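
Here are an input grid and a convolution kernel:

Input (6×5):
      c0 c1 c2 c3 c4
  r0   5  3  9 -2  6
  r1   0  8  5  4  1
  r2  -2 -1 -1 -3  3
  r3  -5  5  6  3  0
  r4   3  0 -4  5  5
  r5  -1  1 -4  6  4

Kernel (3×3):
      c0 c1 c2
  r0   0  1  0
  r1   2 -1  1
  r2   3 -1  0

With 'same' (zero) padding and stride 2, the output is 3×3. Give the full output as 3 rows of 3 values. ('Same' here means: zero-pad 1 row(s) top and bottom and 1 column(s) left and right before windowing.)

-2 14 1
6 10 1
-7 22 19

Output[0,0]: The receptive field on the zero-padded input at this output position is [0 0 0 / 0 5 3 / 0 0 8]. Elementwise product with the kernel and sum: 0·1 + 0·2 + 5·-1 + 3·1 + 0·3 + 0·-1.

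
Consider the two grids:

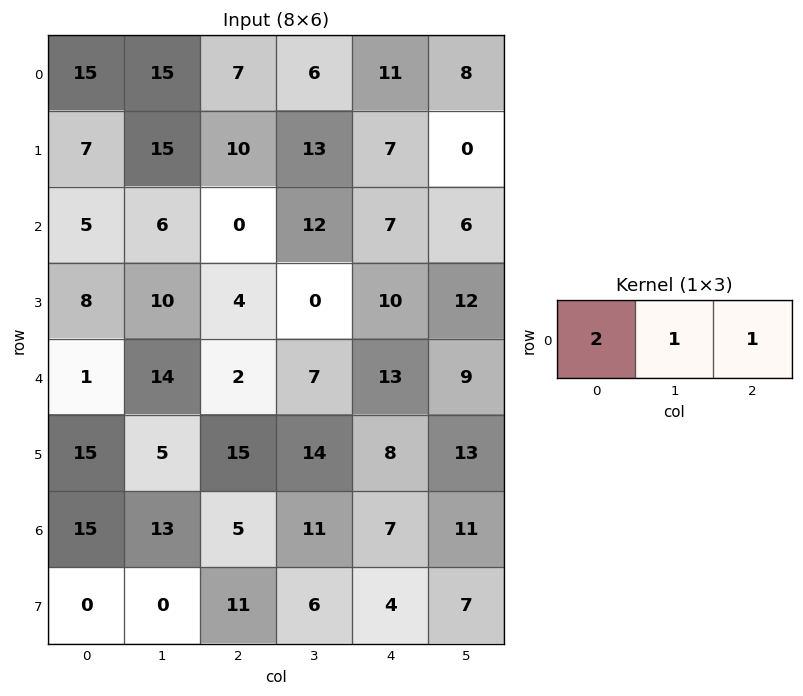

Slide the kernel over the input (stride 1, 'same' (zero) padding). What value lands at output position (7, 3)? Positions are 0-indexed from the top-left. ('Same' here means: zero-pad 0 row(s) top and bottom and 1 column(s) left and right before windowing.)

32

The receptive field on the zero-padded input at this output position is [11 6 4]. Elementwise product with the kernel and sum: 11·2 + 6·1 + 4·1.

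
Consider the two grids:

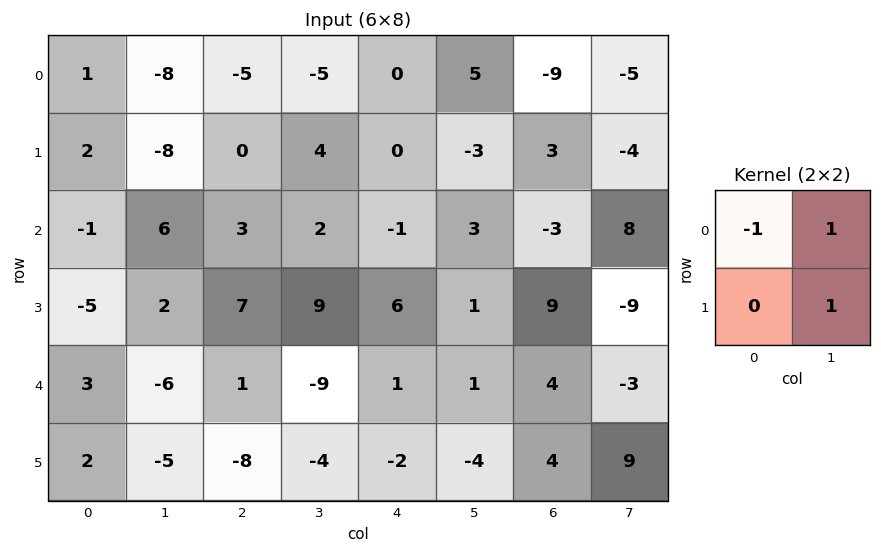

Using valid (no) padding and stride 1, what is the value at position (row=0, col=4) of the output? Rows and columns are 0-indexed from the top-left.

2

The receptive field on the input at this output position is [0 5 / 0 -3]. Elementwise product with the kernel and sum: 0·-1 + 5·1 + -3·1.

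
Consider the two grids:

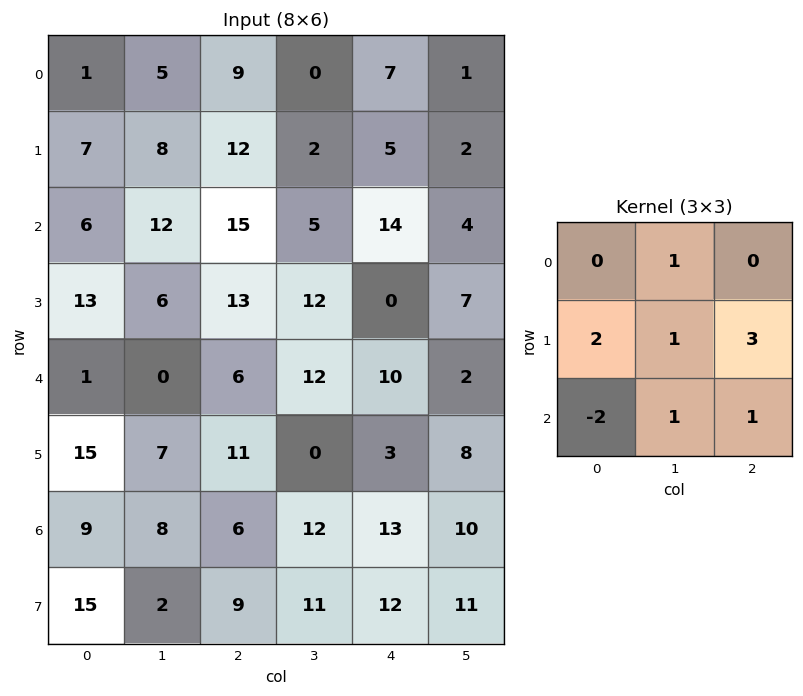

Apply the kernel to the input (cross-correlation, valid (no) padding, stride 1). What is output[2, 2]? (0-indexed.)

The receptive field on the input at this output position is [15 5 14 / 13 12 0 / 6 12 10]. Elementwise product with the kernel and sum: 5·1 + 13·2 + 12·1 + 0·3 + 6·-2 + 12·1 + 10·1.

53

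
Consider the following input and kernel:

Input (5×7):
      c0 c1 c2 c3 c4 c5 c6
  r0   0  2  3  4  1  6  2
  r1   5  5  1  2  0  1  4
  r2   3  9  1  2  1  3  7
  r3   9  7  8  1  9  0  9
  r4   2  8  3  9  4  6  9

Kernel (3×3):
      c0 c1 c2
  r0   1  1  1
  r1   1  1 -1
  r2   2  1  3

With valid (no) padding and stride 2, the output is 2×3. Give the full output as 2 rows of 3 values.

Output[0,0]: The receptive field on the input at this output position is [0 2 3 / 5 5 1 / 3 9 1]. Elementwise product with the kernel and sum: 0·1 + 2·1 + 3·1 + 5·1 + 5·1 + 1·-1 + 3·2 + 9·1 + 1·3.

32 18 32
42 31 52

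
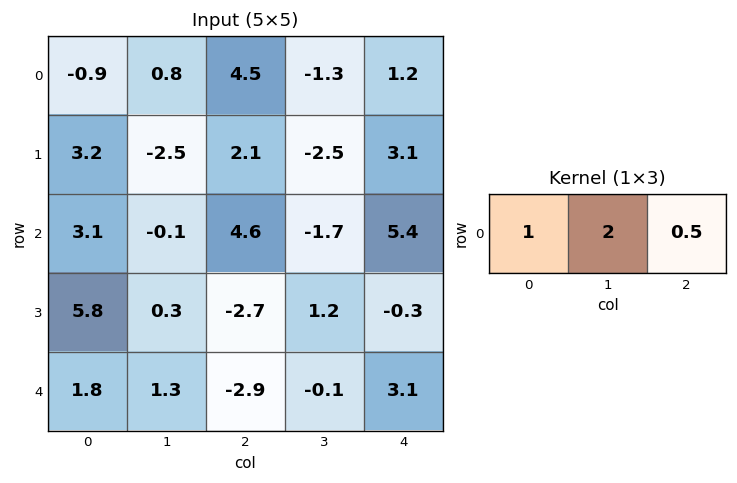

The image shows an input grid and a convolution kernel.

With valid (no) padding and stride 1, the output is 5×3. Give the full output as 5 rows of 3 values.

Output[0,0]: The receptive field on the input at this output position is [-0.9 0.8 4.5]. Elementwise product with the kernel and sum: -0.9·1 + 0.8·2 + 4.5·0.5.
Output[0,1]: The receptive field on the input at this output position is [0.8 4.5 -1.3]. Elementwise product with the kernel and sum: 0.8·1 + 4.5·2 + -1.3·0.5.

2.95 9.15 2.5
-0.75 0.45 -1.35
5.2 8.25 3.9
5.05 -4.5 -0.45
2.95 -4.55 -1.55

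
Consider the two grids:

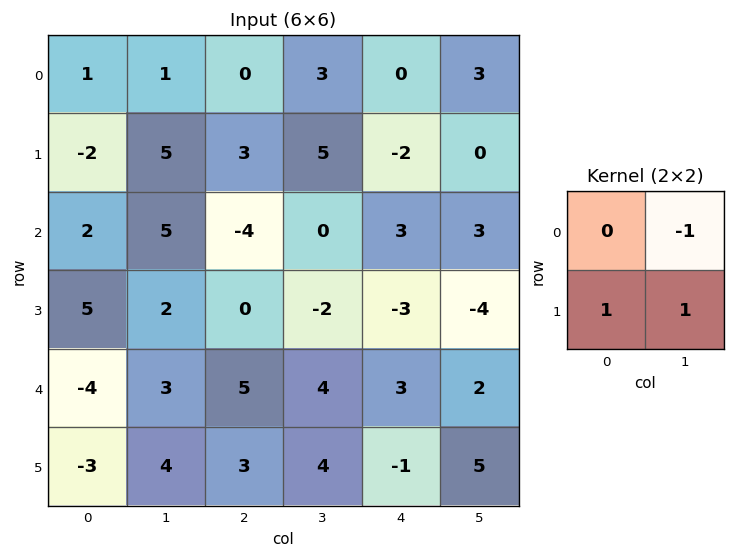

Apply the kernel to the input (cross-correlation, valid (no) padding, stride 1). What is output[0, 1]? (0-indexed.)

The receptive field on the input at this output position is [1 0 / 5 3]. Elementwise product with the kernel and sum: 0·-1 + 5·1 + 3·1.

8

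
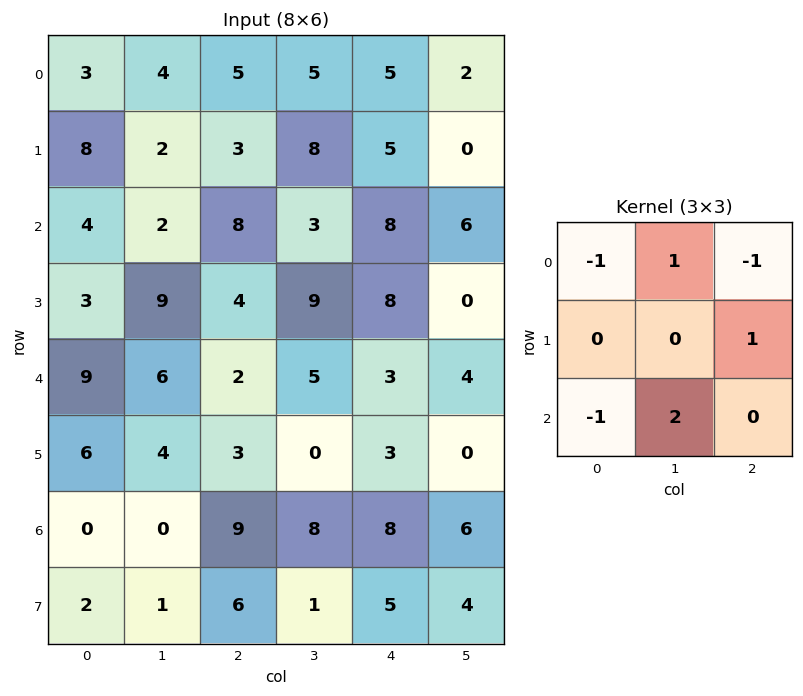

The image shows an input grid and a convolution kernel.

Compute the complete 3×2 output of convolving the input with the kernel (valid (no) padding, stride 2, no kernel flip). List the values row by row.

-1 -2
-3 3
-2 10

Output[0,0]: The receptive field on the input at this output position is [3 4 5 / 8 2 3 / 4 2 8]. Elementwise product with the kernel and sum: 3·-1 + 4·1 + 5·-1 + 3·1 + 4·-1 + 2·2.
Output[0,1]: The receptive field on the input at this output position is [5 5 5 / 3 8 5 / 8 3 8]. Elementwise product with the kernel and sum: 5·-1 + 5·1 + 5·-1 + 5·1 + 8·-1 + 3·2.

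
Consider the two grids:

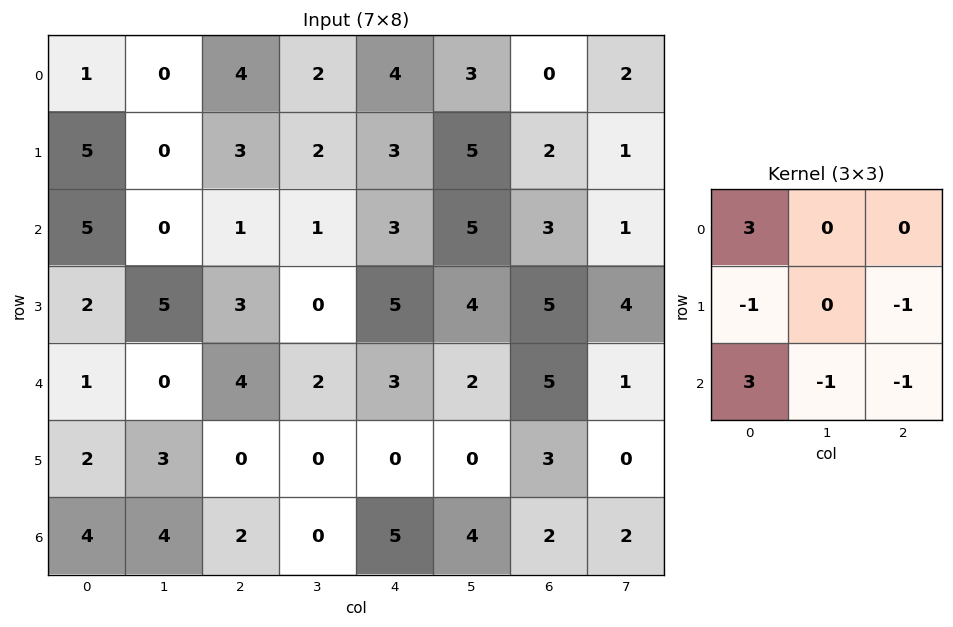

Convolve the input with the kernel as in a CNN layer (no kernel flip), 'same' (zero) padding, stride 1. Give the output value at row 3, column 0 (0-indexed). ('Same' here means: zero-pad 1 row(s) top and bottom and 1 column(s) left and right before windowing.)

The receptive field on the zero-padded input at this output position is [0 5 0 / 0 2 5 / 0 1 0]. Elementwise product with the kernel and sum: 0·3 + 0·-1 + 5·-1 + 0·3 + 1·-1 + 0·-1.

-6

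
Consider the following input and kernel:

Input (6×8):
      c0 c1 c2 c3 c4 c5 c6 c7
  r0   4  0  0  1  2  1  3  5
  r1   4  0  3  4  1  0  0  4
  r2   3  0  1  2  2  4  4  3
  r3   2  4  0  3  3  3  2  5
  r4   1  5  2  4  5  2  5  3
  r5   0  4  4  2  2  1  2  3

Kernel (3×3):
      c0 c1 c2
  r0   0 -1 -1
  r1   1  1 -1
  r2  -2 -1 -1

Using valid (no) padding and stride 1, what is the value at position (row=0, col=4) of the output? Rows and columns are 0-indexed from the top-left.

The receptive field on the input at this output position is [2 1 3 / 1 0 0 / 2 4 4]. Elementwise product with the kernel and sum: 1·-1 + 3·-1 + 1·1 + 0·1 + 0·-1 + 2·-2 + 4·-1 + 4·-1.

-15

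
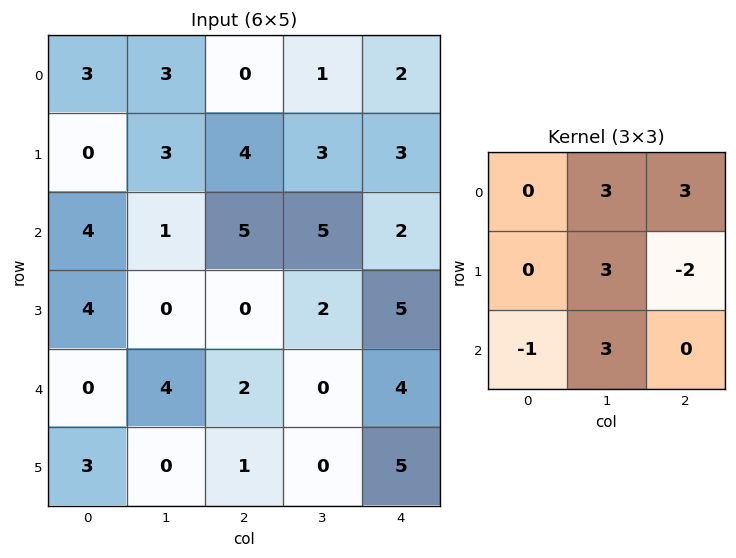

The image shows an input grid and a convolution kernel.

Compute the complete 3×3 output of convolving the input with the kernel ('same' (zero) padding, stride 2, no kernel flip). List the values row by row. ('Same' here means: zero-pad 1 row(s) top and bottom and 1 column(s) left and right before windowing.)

3 7 12
31 26 28
13 15 42

Output[0,0]: The receptive field on the zero-padded input at this output position is [0 0 0 / 0 3 3 / 0 0 3]. Elementwise product with the kernel and sum: 0·3 + 0·3 + 3·3 + 3·-2 + 0·-1 + 0·3.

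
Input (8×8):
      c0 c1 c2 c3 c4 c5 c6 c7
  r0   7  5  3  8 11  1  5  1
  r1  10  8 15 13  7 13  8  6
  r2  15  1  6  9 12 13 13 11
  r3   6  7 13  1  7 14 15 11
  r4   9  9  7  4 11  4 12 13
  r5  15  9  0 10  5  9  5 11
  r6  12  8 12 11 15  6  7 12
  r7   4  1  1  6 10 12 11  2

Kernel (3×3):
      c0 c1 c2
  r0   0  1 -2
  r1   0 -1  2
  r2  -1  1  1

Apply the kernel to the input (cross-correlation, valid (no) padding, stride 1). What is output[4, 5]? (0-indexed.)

16

The receptive field on the input at this output position is [4 12 13 / 9 5 11 / 6 7 12]. Elementwise product with the kernel and sum: 12·1 + 13·-2 + 5·-1 + 11·2 + 6·-1 + 7·1 + 12·1.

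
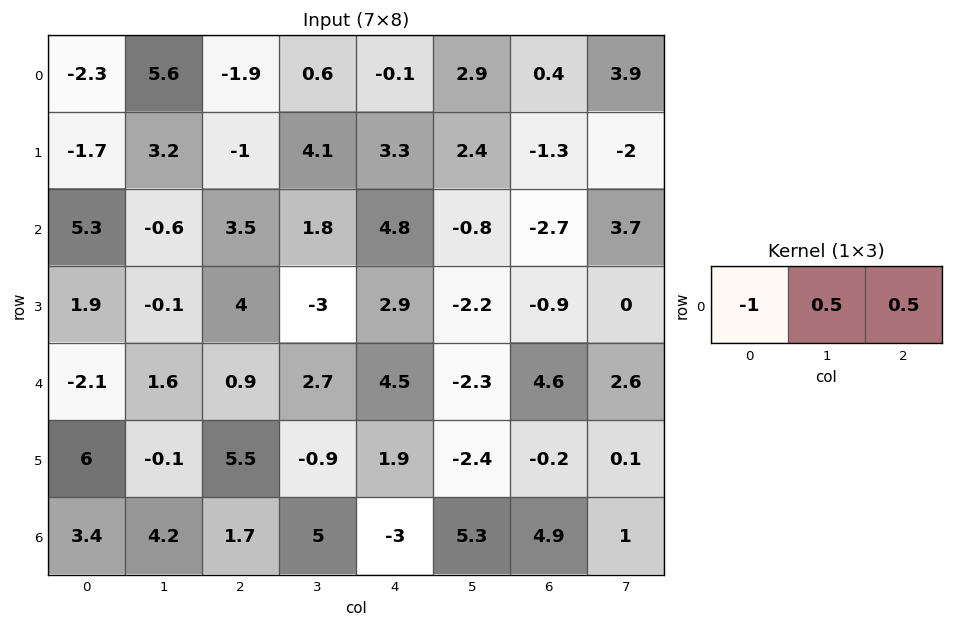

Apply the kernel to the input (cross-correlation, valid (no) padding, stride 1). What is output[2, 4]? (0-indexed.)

-6.55

The receptive field on the input at this output position is [4.8 -0.8 -2.7]. Elementwise product with the kernel and sum: 4.8·-1 + -0.8·0.5 + -2.7·0.5.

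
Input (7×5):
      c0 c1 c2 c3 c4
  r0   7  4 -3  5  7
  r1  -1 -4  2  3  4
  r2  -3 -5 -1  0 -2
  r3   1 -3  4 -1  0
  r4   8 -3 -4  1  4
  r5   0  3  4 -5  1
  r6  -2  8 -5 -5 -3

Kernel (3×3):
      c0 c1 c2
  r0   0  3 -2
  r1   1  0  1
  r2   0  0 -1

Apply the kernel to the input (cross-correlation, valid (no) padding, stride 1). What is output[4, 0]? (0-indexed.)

8

The receptive field on the input at this output position is [8 -3 -4 / 0 3 4 / -2 8 -5]. Elementwise product with the kernel and sum: -3·3 + -4·-2 + 0·1 + 4·1 + -5·-1.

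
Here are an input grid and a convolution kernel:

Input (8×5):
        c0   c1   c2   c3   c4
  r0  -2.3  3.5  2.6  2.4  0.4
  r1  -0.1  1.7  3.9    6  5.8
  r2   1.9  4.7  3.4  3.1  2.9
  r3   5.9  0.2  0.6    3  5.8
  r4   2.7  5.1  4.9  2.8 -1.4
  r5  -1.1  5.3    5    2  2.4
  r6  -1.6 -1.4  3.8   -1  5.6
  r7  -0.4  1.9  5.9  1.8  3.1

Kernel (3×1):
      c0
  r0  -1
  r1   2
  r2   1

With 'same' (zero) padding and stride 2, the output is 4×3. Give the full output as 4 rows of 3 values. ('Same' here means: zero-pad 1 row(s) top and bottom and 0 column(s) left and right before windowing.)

Output[0,0]: The receptive field on the zero-padded input at this output position is [0 / -2.3 / -0.1]. Elementwise product with the kernel and sum: 0·-1 + -2.3·2 + -0.1·1.

-4.7 9.1 6.6
9.8 3.5 5.8
-1.6 14.2 -6.2
-2.5 8.5 11.9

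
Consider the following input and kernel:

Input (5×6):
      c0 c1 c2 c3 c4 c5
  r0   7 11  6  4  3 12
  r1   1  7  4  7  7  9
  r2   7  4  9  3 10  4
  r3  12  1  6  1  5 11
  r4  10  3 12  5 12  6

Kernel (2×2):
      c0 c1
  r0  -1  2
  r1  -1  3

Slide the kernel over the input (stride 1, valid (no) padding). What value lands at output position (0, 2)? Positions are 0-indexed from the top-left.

The receptive field on the input at this output position is [6 4 / 4 7]. Elementwise product with the kernel and sum: 6·-1 + 4·2 + 4·-1 + 7·3.

19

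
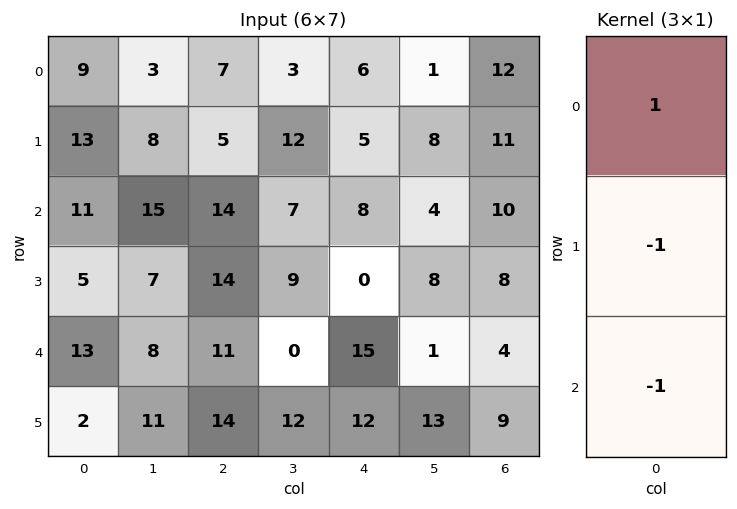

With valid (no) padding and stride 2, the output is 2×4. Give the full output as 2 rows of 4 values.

-15 -12 -7 -9
-7 -11 -7 -2

Output[0,0]: The receptive field on the input at this output position is [9 / 13 / 11]. Elementwise product with the kernel and sum: 9·1 + 13·-1 + 11·-1.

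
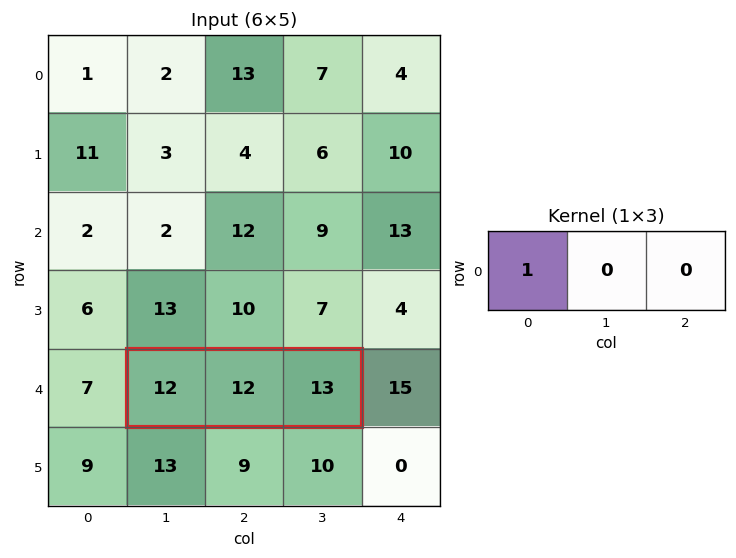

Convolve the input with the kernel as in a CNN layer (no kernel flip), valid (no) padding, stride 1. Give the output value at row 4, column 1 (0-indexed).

12

The receptive field on the input at this output position is [12 12 13]. Elementwise product with the kernel and sum: 12·1.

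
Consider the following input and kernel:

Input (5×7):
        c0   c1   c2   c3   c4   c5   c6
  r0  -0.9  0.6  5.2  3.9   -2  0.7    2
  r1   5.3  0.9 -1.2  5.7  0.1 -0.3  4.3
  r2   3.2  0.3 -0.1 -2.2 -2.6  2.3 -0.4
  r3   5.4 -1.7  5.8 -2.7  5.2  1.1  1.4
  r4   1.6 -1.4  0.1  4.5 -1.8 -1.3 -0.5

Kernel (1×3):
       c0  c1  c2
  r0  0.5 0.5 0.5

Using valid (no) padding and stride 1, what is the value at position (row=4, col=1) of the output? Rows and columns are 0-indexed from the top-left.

1.6

The receptive field on the input at this output position is [-1.4 0.1 4.5]. Elementwise product with the kernel and sum: -1.4·0.5 + 0.1·0.5 + 4.5·0.5.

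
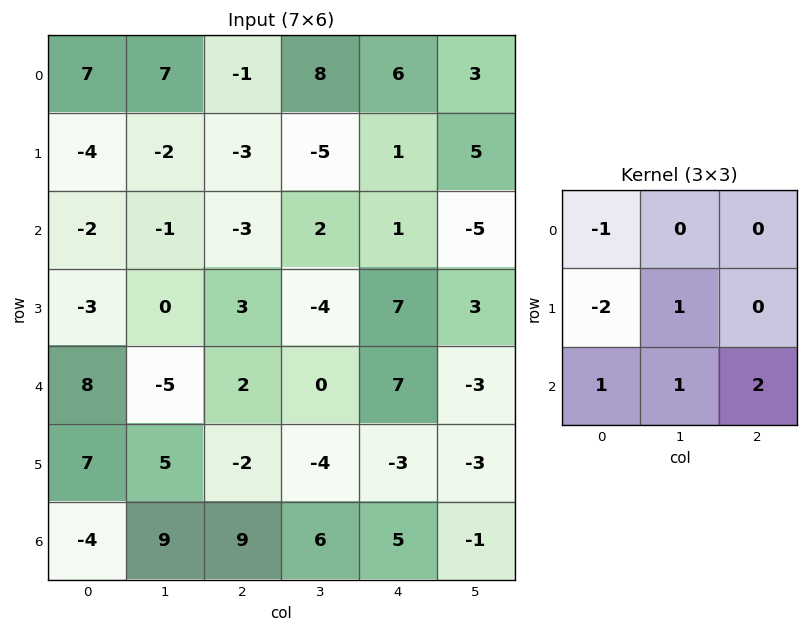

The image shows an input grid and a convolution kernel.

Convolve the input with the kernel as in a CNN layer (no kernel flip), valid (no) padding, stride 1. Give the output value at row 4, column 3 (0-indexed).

14

The receptive field on the input at this output position is [0 7 -3 / -4 -3 -3 / 6 5 -1]. Elementwise product with the kernel and sum: 0·-1 + -4·-2 + -3·1 + 6·1 + 5·1 + -1·2.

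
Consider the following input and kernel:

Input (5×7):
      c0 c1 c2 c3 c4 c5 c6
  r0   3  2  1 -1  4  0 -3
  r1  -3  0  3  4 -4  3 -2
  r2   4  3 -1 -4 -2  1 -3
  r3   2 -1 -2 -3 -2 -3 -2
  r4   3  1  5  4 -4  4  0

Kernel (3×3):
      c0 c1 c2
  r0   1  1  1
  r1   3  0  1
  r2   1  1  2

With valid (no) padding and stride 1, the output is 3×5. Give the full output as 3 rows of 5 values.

5 0 0 14 -20
8 3 -11 -19 -21
24 6 -14 -9 -12

Output[0,0]: The receptive field on the input at this output position is [3 2 1 / -3 0 3 / 4 3 -1]. Elementwise product with the kernel and sum: 3·1 + 2·1 + 1·1 + -3·3 + 3·1 + 4·1 + 3·1 + -1·2.
Output[0,1]: The receptive field on the input at this output position is [2 1 -1 / 0 3 4 / 3 -1 -4]. Elementwise product with the kernel and sum: 2·1 + 1·1 + -1·1 + 0·3 + 4·1 + 3·1 + -1·1 + -4·2.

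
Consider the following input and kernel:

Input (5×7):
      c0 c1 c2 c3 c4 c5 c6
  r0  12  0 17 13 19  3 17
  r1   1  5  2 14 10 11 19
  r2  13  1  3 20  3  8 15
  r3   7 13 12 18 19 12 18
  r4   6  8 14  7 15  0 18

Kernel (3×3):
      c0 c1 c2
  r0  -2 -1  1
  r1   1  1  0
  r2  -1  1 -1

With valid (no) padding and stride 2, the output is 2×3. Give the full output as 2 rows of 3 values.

-16 2 -13
-16 -15 -1

Output[0,0]: The receptive field on the input at this output position is [12 0 17 / 1 5 2 / 13 1 3]. Elementwise product with the kernel and sum: 12·-2 + 0·-1 + 17·1 + 1·1 + 5·1 + 13·-1 + 1·1 + 3·-1.
Output[0,1]: The receptive field on the input at this output position is [17 13 19 / 2 14 10 / 3 20 3]. Elementwise product with the kernel and sum: 17·-2 + 13·-1 + 19·1 + 2·1 + 14·1 + 3·-1 + 20·1 + 3·-1.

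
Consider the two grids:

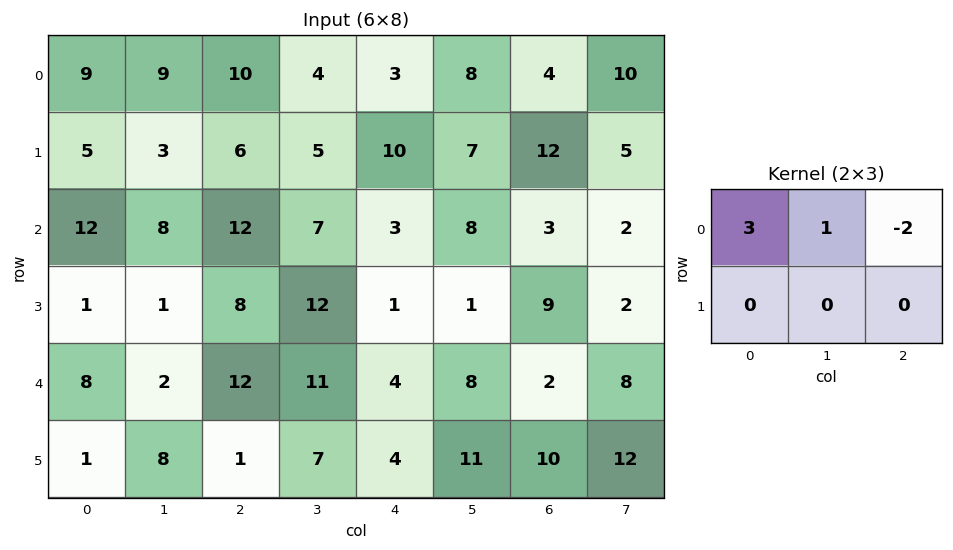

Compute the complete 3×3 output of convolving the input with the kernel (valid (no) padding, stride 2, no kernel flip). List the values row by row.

Output[0,0]: The receptive field on the input at this output position is [9 9 10 / 5 3 6]. Elementwise product with the kernel and sum: 9·3 + 9·1 + 10·-2.
Output[0,1]: The receptive field on the input at this output position is [10 4 3 / 6 5 10]. Elementwise product with the kernel and sum: 10·3 + 4·1 + 3·-2.

16 28 9
20 37 11
2 39 16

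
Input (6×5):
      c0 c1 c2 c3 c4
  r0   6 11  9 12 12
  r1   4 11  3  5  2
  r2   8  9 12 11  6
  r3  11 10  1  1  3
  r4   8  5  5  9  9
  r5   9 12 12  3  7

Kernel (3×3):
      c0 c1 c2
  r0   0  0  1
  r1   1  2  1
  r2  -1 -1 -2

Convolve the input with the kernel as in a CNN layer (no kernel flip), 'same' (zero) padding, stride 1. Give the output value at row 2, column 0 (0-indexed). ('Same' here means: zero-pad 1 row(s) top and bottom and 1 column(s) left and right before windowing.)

5

The receptive field on the zero-padded input at this output position is [0 4 11 / 0 8 9 / 0 11 10]. Elementwise product with the kernel and sum: 11·1 + 0·1 + 8·2 + 9·1 + 0·-1 + 11·-1 + 10·-2.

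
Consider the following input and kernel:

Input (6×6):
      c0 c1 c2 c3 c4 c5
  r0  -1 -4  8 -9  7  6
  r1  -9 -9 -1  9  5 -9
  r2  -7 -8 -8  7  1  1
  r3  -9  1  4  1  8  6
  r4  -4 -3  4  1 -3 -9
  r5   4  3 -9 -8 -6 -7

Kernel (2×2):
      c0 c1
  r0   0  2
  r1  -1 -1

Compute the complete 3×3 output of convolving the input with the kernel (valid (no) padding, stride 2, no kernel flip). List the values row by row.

10 -26 16
-8 9 -12
-13 19 -5

Output[0,0]: The receptive field on the input at this output position is [-1 -4 / -9 -9]. Elementwise product with the kernel and sum: -4·2 + -9·-1 + -9·-1.
Output[0,1]: The receptive field on the input at this output position is [8 -9 / -1 9]. Elementwise product with the kernel and sum: -9·2 + -1·-1 + 9·-1.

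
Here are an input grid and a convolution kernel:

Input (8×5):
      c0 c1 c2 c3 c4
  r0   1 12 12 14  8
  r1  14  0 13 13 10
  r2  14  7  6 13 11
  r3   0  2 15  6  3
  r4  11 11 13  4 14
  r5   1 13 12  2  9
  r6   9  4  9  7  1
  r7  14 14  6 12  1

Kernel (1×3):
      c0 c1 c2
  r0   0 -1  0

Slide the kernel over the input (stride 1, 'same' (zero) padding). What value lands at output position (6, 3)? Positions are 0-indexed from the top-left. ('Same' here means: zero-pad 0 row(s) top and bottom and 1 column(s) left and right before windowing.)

-7

The receptive field on the zero-padded input at this output position is [9 7 1]. Elementwise product with the kernel and sum: 7·-1.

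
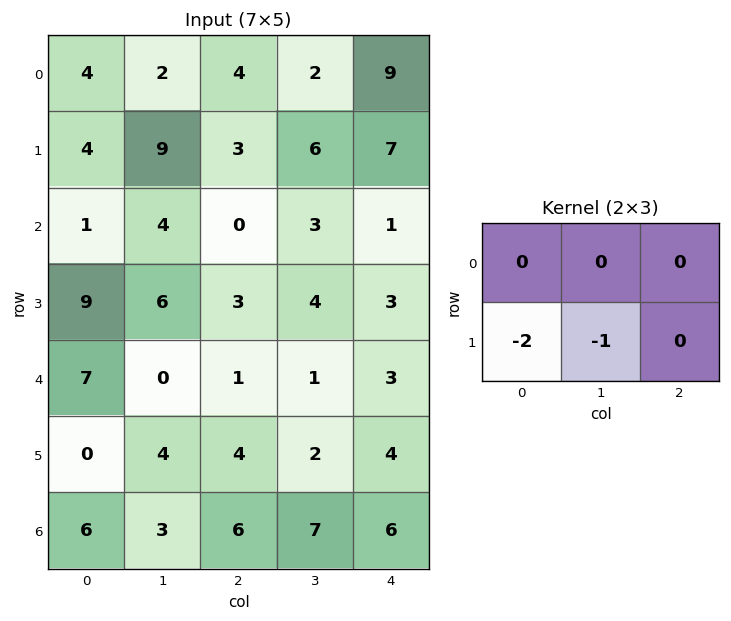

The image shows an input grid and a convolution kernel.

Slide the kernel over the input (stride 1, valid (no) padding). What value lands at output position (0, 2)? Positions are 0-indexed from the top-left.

-12

The receptive field on the input at this output position is [4 2 9 / 3 6 7]. Elementwise product with the kernel and sum: 3·-2 + 6·-1.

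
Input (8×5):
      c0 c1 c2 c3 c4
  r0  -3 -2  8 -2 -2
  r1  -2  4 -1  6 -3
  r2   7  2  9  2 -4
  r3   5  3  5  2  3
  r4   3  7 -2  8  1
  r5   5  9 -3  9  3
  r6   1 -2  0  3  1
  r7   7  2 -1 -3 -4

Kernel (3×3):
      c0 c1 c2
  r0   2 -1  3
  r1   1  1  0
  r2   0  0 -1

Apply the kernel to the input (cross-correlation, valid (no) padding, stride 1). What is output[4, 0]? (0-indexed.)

The receptive field on the input at this output position is [3 7 -2 / 5 9 -3 / 1 -2 0]. Elementwise product with the kernel and sum: 3·2 + 7·-1 + -2·3 + 5·1 + 9·1 + 0·-1.

7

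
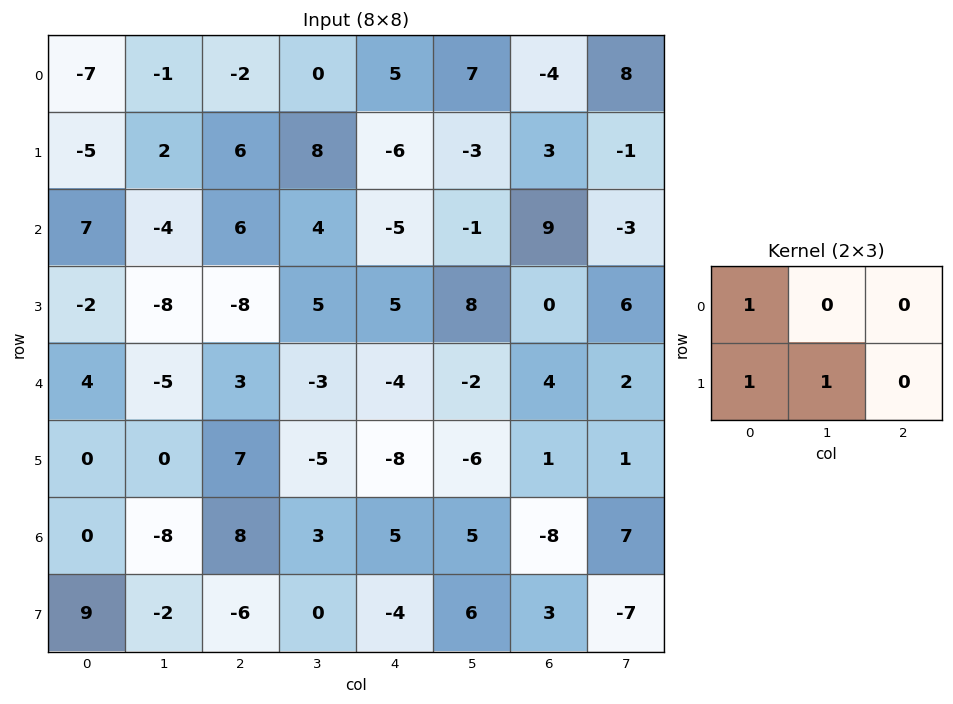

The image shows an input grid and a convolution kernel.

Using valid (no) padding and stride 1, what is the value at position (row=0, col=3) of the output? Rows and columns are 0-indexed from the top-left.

The receptive field on the input at this output position is [0 5 7 / 8 -6 -3]. Elementwise product with the kernel and sum: 0·1 + 8·1 + -6·1.

2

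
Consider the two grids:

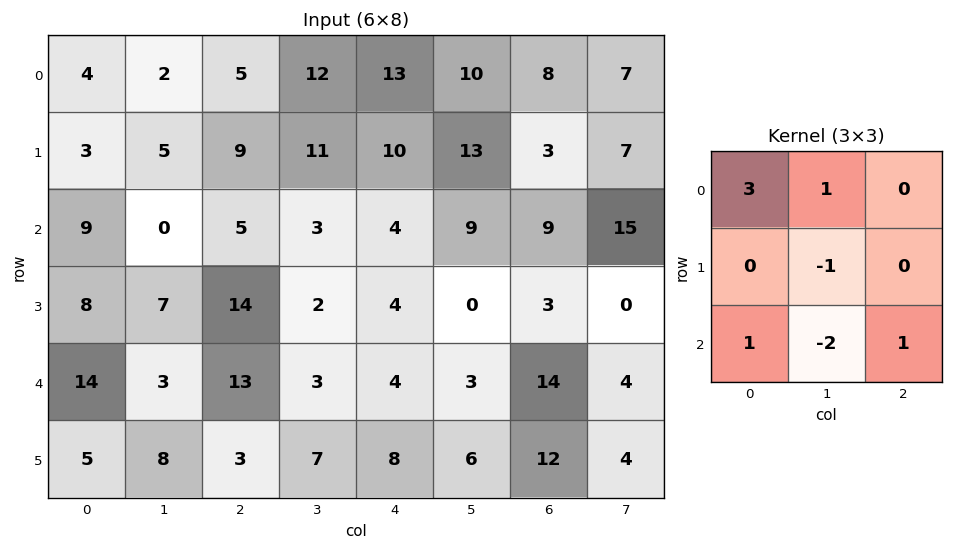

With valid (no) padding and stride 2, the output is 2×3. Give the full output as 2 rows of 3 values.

23 19 31
41 27 33

Output[0,0]: The receptive field on the input at this output position is [4 2 5 / 3 5 9 / 9 0 5]. Elementwise product with the kernel and sum: 4·3 + 2·1 + 5·-1 + 9·1 + 0·-2 + 5·1.
Output[0,1]: The receptive field on the input at this output position is [5 12 13 / 9 11 10 / 5 3 4]. Elementwise product with the kernel and sum: 5·3 + 12·1 + 11·-1 + 5·1 + 3·-2 + 4·1.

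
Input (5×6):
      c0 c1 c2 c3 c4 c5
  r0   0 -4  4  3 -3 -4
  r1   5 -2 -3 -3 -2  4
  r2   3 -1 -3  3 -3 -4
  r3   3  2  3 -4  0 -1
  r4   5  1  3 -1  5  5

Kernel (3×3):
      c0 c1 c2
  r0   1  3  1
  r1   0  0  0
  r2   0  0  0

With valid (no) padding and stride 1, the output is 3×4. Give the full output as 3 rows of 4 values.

Output[0,0]: The receptive field on the input at this output position is [0 -4 4 / 5 -2 -3 / 3 -1 -3]. Elementwise product with the kernel and sum: 0·1 + -4·3 + 4·1.
Output[0,1]: The receptive field on the input at this output position is [-4 4 3 / -2 -3 -3 / -1 -3 3]. Elementwise product with the kernel and sum: -4·1 + 4·3 + 3·1.

-8 11 10 -10
-4 -14 -14 -5
-3 -7 3 -10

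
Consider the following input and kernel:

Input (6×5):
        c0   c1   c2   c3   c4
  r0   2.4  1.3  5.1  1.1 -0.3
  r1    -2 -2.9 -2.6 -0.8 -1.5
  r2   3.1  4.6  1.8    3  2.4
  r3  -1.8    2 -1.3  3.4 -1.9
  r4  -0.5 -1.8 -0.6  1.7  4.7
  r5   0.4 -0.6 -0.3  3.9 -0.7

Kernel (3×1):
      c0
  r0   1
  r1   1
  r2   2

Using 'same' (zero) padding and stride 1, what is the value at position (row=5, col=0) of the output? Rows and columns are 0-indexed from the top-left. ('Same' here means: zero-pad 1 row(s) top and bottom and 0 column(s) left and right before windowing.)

The receptive field on the zero-padded input at this output position is [-0.5 / 0.4 / 0]. Elementwise product with the kernel and sum: -0.5·1 + 0.4·1 + 0·2.

-0.1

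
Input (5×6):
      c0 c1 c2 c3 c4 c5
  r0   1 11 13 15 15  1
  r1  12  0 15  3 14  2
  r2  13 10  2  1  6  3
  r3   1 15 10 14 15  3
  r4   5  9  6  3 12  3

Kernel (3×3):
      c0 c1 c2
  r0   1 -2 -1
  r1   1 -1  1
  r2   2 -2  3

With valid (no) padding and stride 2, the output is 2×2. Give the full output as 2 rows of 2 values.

Output[0,0]: The receptive field on the input at this output position is [1 11 13 / 12 0 15 / 13 10 2]. Elementwise product with the kernel and sum: 1·1 + 11·-2 + 13·-1 + 12·1 + 0·-1 + 15·1 + 13·2 + 10·-2 + 2·3.
Output[0,1]: The receptive field on the input at this output position is [13 15 15 / 15 3 14 / 2 1 6]. Elementwise product with the kernel and sum: 13·1 + 15·-2 + 15·-1 + 15·1 + 3·-1 + 14·1 + 2·2 + 1·-2 + 6·3.

5 14
-3 47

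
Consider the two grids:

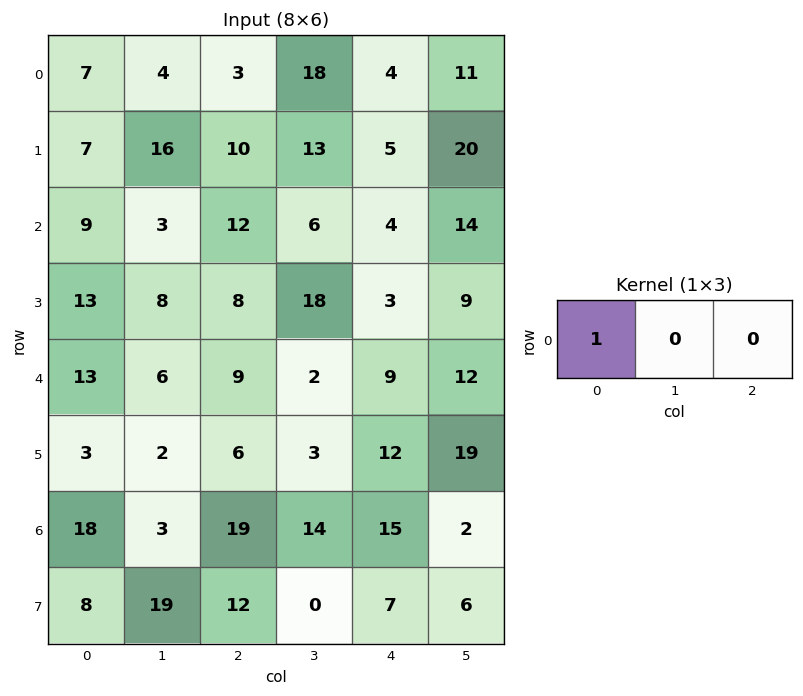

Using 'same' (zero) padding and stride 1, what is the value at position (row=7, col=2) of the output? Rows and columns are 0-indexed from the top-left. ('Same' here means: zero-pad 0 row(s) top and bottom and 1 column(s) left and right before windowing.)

19

The receptive field on the zero-padded input at this output position is [19 12 0]. Elementwise product with the kernel and sum: 19·1.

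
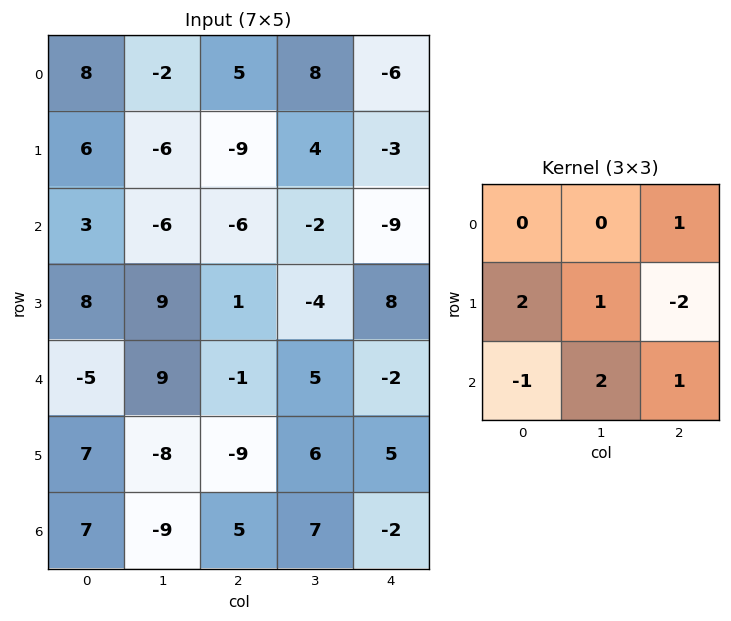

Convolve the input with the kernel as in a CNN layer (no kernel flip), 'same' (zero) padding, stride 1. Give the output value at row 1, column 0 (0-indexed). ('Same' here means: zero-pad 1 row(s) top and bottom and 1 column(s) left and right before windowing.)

The receptive field on the zero-padded input at this output position is [0 8 -2 / 0 6 -6 / 0 3 -6]. Elementwise product with the kernel and sum: -2·1 + 0·2 + 6·1 + -6·-2 + 0·-1 + 3·2 + -6·1.

16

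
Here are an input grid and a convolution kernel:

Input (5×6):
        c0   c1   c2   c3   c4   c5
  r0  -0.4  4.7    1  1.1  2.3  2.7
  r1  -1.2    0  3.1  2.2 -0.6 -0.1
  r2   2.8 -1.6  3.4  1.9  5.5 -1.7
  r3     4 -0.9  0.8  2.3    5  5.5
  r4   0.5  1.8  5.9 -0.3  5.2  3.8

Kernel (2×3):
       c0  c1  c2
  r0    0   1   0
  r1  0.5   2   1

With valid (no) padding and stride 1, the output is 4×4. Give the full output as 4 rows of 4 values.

Output[0,0]: The receptive field on the input at this output position is [-0.4 4.7 1 / -1.2 0 3.1]. Elementwise product with the kernel and sum: 4.7·1 + -1.2·0.5 + 0·2 + 3.1·1.

7.2 9.4 6.45 2.1
1.6 11 13.2 9.65
-0.6 6.85 11.9 22.15
8.85 13.2 9.85 19.05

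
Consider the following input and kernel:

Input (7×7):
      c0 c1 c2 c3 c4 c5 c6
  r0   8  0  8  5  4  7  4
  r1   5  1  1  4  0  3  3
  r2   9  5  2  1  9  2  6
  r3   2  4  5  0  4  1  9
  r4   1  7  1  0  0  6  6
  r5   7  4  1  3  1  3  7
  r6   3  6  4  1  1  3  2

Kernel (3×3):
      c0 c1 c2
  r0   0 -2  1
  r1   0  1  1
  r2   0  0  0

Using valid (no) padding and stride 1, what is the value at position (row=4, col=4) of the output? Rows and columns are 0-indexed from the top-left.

The receptive field on the input at this output position is [0 6 6 / 1 3 7 / 1 3 2]. Elementwise product with the kernel and sum: 6·-2 + 6·1 + 3·1 + 7·1.

4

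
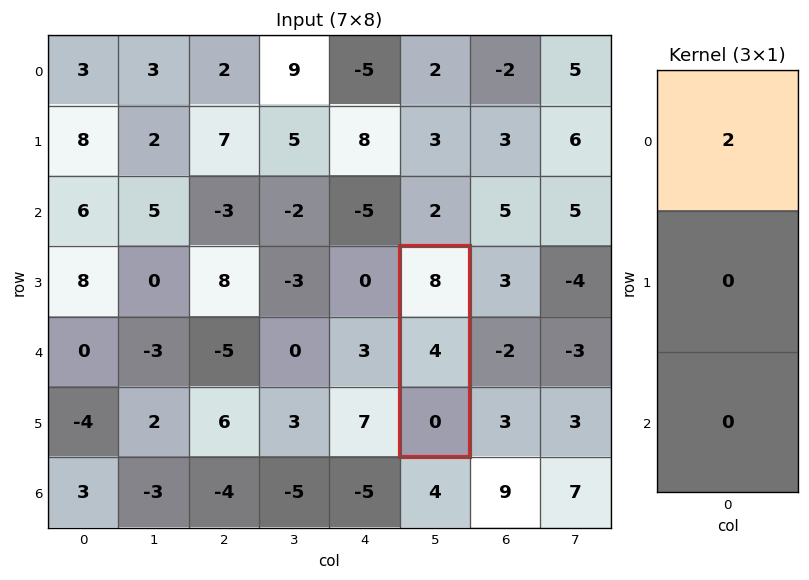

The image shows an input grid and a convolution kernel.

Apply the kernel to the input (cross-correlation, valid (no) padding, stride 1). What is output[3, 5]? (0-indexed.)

16

The receptive field on the input at this output position is [8 / 4 / 0]. Elementwise product with the kernel and sum: 8·2.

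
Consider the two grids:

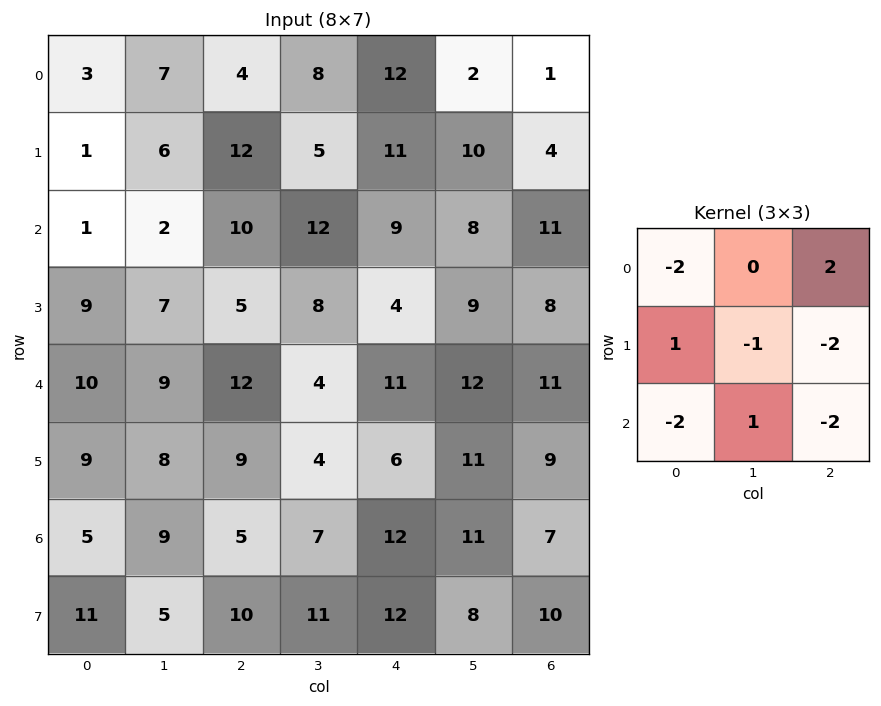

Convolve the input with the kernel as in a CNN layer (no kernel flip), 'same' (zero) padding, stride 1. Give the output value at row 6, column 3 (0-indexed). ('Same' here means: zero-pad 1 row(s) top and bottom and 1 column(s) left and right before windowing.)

The receptive field on the zero-padded input at this output position is [9 4 6 / 5 7 12 / 10 11 12]. Elementwise product with the kernel and sum: 9·-2 + 6·2 + 5·1 + 7·-1 + 12·-2 + 10·-2 + 11·1 + 12·-2.

-65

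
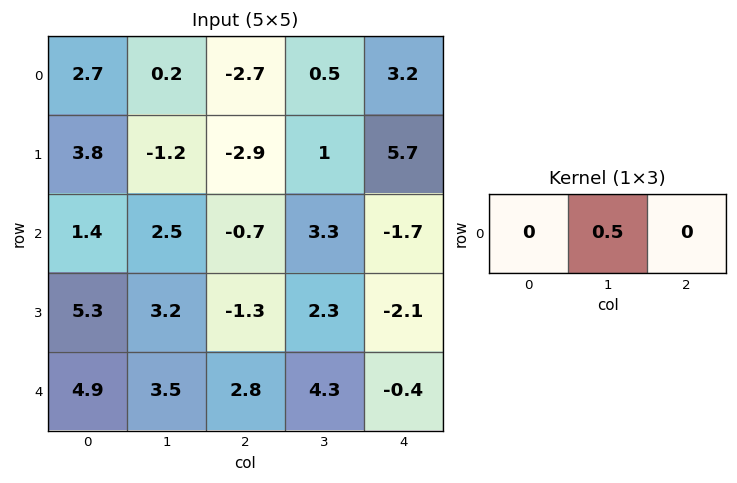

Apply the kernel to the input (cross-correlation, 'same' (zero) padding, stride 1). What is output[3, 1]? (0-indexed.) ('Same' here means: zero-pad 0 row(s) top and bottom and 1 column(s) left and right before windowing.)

1.6

The receptive field on the zero-padded input at this output position is [5.3 3.2 -1.3]. Elementwise product with the kernel and sum: 3.2·0.5.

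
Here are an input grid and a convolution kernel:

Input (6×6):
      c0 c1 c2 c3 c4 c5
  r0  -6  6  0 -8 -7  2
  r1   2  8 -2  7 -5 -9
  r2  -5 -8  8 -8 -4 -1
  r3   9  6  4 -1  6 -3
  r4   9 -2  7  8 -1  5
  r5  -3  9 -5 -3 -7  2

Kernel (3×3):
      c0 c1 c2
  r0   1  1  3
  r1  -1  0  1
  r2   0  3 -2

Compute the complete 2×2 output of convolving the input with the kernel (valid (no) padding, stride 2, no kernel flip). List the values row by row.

Output[0,0]: The receptive field on the input at this output position is [-6 6 0 / 2 8 -2 / -5 -8 8]. Elementwise product with the kernel and sum: -6·1 + 6·1 + 0·3 + 2·-1 + -2·1 + -8·3 + 8·-2.
Output[0,1]: The receptive field on the input at this output position is [0 -8 -7 / -2 7 -5 / 8 -8 -4]. Elementwise product with the kernel and sum: 0·1 + -8·1 + -7·3 + -2·-1 + -5·1 + -8·3 + -4·-2.

-44 -48
-14 16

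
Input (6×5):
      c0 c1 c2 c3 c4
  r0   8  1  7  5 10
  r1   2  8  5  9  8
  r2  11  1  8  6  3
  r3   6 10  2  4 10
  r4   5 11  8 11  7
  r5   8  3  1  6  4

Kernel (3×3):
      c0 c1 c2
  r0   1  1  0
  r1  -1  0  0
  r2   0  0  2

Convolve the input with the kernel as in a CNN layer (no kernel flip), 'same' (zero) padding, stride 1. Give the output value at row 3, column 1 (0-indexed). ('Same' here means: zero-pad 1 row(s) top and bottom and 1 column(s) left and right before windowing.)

22

The receptive field on the zero-padded input at this output position is [11 1 8 / 6 10 2 / 5 11 8]. Elementwise product with the kernel and sum: 11·1 + 1·1 + 6·-1 + 8·2.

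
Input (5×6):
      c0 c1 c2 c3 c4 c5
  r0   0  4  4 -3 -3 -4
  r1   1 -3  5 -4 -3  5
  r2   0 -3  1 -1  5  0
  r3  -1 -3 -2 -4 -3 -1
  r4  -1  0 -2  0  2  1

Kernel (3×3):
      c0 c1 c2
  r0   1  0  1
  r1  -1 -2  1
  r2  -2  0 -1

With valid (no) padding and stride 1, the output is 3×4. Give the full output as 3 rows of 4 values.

Output[0,0]: The receptive field on the input at this output position is [0 4 4 / 1 -3 5 / 0 -3 1]. Elementwise product with the kernel and sum: 0·1 + 4·1 + 1·-1 + -3·-2 + 5·1 + 0·-2 + 1·-1.

13 -3 -6 10
17 3 15 1
10 -1 15 7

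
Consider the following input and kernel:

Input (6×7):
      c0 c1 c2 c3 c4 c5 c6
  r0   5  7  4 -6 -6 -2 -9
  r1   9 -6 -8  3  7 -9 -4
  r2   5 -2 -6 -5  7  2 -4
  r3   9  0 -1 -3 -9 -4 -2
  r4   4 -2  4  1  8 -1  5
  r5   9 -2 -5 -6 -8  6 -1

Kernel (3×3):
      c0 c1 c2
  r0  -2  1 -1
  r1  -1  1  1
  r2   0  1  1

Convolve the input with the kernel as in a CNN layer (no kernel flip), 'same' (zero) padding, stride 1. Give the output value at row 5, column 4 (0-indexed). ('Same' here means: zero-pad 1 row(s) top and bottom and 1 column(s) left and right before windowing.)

The receptive field on the zero-padded input at this output position is [1 8 -1 / -6 -8 6 / 0 0 0]. Elementwise product with the kernel and sum: 1·-2 + 8·1 + -1·-1 + -6·-1 + -8·1 + 6·1 + 0·1 + 0·1.

11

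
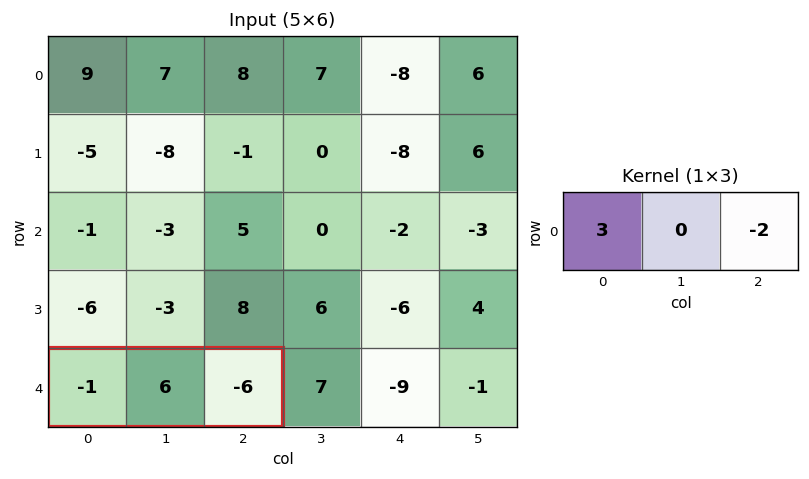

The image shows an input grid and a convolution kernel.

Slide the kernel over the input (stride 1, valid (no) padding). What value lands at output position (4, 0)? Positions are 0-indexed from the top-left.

9

The receptive field on the input at this output position is [-1 6 -6]. Elementwise product with the kernel and sum: -1·3 + -6·-2.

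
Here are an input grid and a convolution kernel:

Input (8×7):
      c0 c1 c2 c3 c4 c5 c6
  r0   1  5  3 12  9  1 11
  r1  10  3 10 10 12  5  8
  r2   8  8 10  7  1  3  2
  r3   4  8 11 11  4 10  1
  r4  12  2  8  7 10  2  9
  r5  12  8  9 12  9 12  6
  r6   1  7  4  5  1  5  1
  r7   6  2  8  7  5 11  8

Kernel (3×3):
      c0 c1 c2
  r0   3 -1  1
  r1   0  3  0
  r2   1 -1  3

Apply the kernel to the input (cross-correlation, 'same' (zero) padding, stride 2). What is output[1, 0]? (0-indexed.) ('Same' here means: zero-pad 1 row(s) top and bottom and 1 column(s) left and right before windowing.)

The receptive field on the zero-padded input at this output position is [0 10 3 / 0 8 8 / 0 4 8]. Elementwise product with the kernel and sum: 0·3 + 10·-1 + 3·1 + 8·3 + 0·1 + 4·-1 + 8·3.

37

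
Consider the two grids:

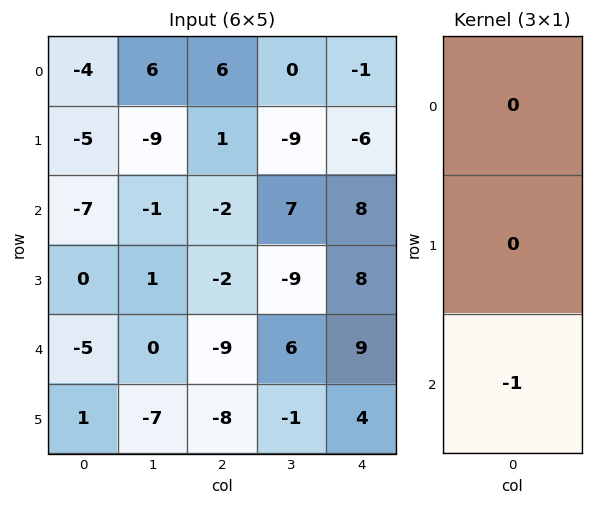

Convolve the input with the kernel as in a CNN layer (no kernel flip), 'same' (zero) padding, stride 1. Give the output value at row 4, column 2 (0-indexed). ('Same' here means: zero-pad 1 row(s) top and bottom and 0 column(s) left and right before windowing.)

The receptive field on the zero-padded input at this output position is [-2 / -9 / -8]. Elementwise product with the kernel and sum: -8·-1.

8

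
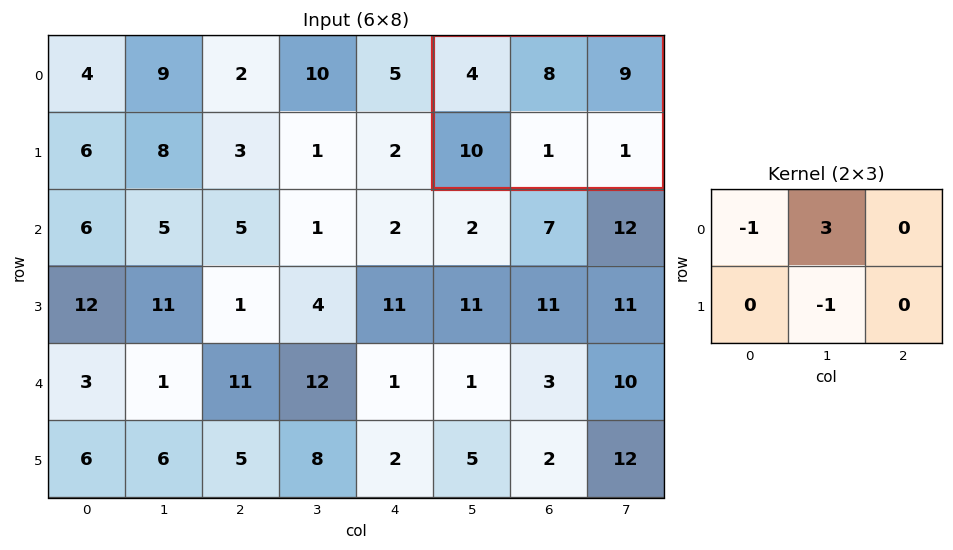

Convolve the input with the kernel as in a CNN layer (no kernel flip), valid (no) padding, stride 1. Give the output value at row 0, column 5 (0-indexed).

19

The receptive field on the input at this output position is [4 8 9 / 10 1 1]. Elementwise product with the kernel and sum: 4·-1 + 8·3 + 1·-1.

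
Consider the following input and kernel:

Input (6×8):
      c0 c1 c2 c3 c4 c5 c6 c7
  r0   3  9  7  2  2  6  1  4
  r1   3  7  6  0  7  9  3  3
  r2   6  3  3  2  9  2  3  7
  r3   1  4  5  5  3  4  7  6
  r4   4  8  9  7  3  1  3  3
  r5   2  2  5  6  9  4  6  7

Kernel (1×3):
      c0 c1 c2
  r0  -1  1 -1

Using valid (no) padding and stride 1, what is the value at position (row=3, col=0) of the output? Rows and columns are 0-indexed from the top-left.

The receptive field on the input at this output position is [1 4 5]. Elementwise product with the kernel and sum: 1·-1 + 4·1 + 5·-1.

-2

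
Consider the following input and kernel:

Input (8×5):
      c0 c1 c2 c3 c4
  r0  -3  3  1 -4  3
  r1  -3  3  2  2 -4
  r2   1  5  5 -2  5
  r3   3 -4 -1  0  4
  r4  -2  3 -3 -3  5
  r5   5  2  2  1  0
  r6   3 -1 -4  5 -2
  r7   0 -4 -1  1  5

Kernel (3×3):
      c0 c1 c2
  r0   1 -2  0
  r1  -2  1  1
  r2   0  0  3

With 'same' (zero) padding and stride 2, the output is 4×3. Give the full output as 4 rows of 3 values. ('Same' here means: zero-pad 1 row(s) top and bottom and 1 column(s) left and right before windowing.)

9 -3 11
0 -8 19
1 -11 3
-20 4 -11

Output[0,0]: The receptive field on the zero-padded input at this output position is [0 0 0 / 0 -3 3 / 0 -3 3]. Elementwise product with the kernel and sum: 0·1 + 0·-2 + 0·-2 + -3·1 + 3·1 + 3·3.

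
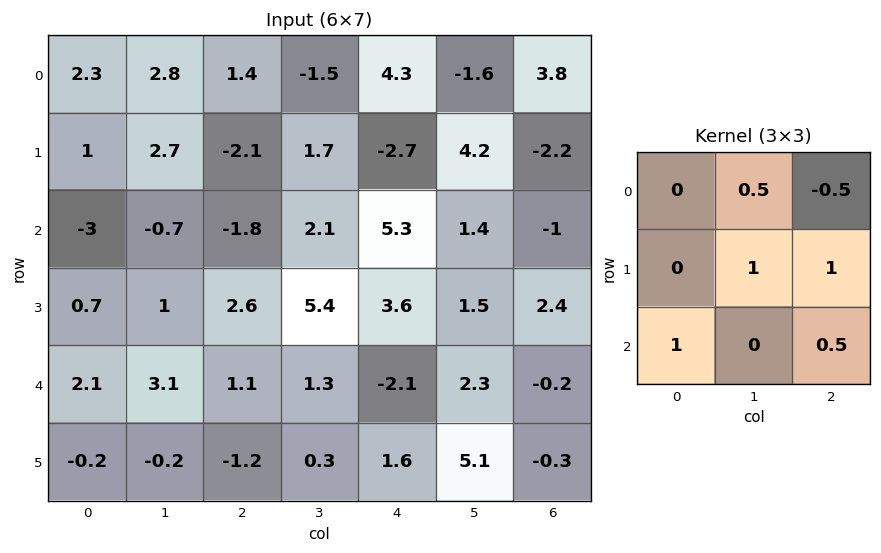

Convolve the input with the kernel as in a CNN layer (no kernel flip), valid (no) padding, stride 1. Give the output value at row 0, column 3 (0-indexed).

The receptive field on the input at this output position is [-1.5 4.3 -1.6 / 1.7 -2.7 4.2 / 2.1 5.3 1.4]. Elementwise product with the kernel and sum: 4.3·0.5 + -1.6·-0.5 + -2.7·1 + 4.2·1 + 2.1·1 + 1.4·0.5.

7.25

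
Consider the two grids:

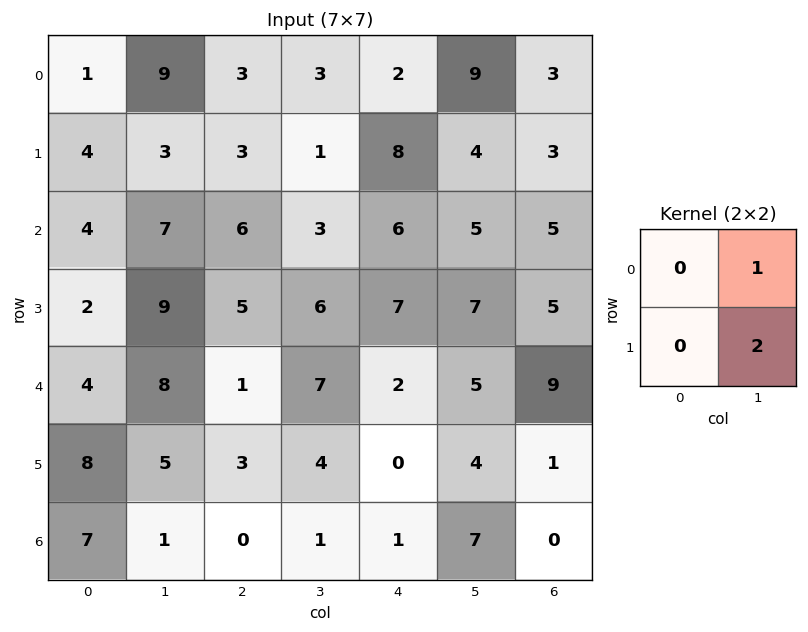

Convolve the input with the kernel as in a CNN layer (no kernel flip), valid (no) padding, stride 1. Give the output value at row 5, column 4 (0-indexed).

18

The receptive field on the input at this output position is [0 4 / 1 7]. Elementwise product with the kernel and sum: 4·1 + 7·2.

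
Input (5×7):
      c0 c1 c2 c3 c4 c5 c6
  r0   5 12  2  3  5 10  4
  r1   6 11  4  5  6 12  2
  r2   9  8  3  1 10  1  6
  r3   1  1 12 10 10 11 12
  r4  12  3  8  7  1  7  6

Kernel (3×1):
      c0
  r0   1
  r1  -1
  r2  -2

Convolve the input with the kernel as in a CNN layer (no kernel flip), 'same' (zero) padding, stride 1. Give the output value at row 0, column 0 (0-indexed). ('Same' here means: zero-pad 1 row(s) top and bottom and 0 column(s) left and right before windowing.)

The receptive field on the zero-padded input at this output position is [0 / 5 / 6]. Elementwise product with the kernel and sum: 0·1 + 5·-1 + 6·-2.

-17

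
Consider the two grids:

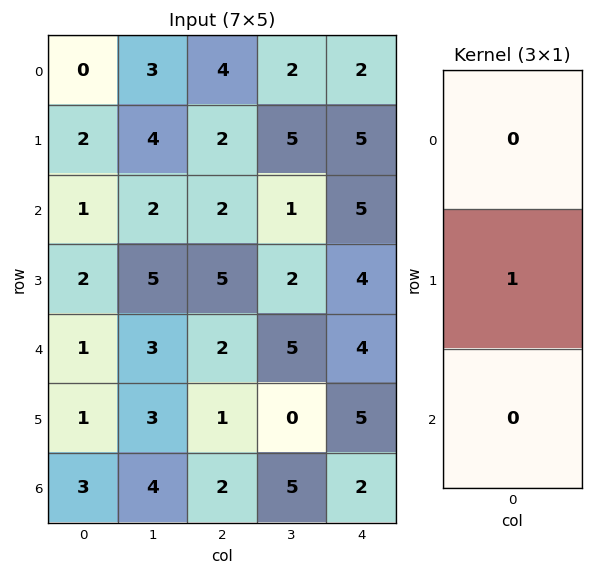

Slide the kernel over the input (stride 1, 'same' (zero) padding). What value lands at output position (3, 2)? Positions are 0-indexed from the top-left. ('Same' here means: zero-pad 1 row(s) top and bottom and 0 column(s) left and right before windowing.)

5

The receptive field on the zero-padded input at this output position is [2 / 5 / 2]. Elementwise product with the kernel and sum: 5·1.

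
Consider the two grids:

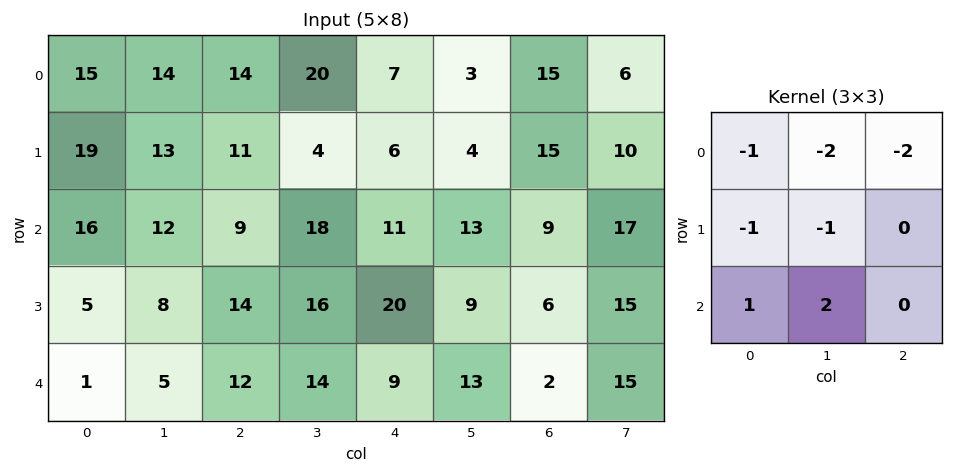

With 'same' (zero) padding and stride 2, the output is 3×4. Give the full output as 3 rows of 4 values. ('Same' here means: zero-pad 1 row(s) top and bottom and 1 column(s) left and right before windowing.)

23 7 -11 16
-70 -28 3 -55
-27 -85 -97 -66

Output[0,0]: The receptive field on the zero-padded input at this output position is [0 0 0 / 0 15 14 / 0 19 13]. Elementwise product with the kernel and sum: 0·-1 + 0·-2 + 0·-2 + 0·-1 + 15·-1 + 0·1 + 19·2.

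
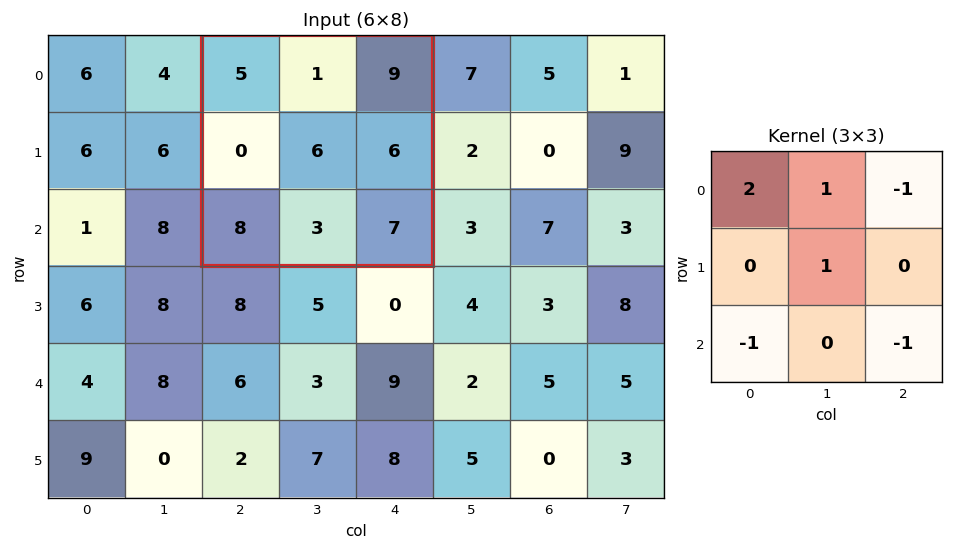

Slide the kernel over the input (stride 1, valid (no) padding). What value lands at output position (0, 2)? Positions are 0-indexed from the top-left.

-7

The receptive field on the input at this output position is [5 1 9 / 0 6 6 / 8 3 7]. Elementwise product with the kernel and sum: 5·2 + 1·1 + 9·-1 + 6·1 + 8·-1 + 7·-1.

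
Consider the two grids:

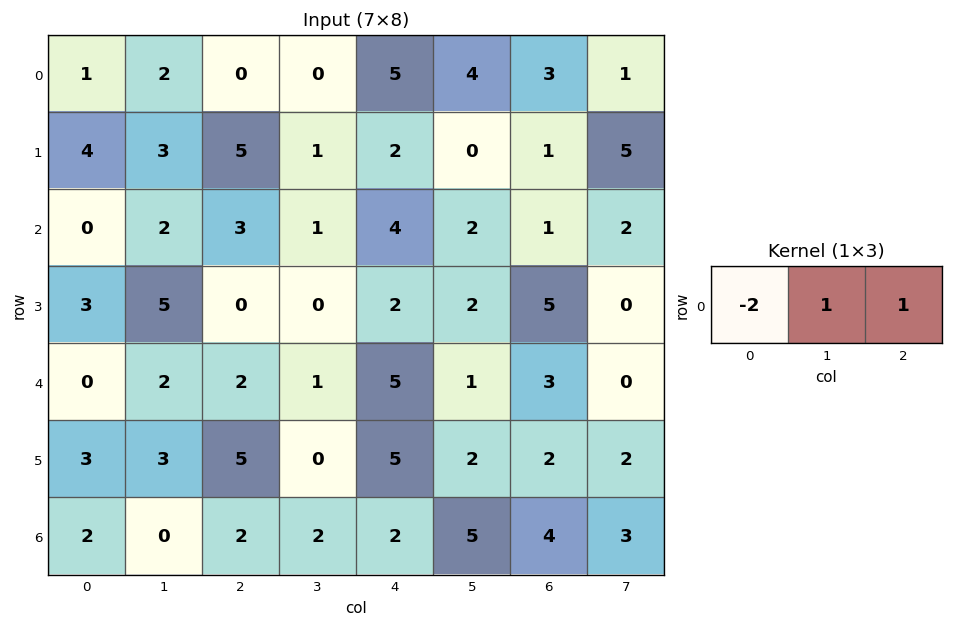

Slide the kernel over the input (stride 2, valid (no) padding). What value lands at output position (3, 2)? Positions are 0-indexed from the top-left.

The receptive field on the input at this output position is [2 5 4]. Elementwise product with the kernel and sum: 2·-2 + 5·1 + 4·1.

5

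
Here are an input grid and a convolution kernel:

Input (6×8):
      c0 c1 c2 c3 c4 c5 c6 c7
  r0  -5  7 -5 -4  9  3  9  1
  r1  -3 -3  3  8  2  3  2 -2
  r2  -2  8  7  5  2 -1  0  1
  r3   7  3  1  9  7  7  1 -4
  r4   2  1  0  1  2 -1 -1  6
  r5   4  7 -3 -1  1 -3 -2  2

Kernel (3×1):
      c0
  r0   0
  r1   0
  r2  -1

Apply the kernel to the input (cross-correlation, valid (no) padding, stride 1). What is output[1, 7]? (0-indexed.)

4

The receptive field on the input at this output position is [-2 / 1 / -4]. Elementwise product with the kernel and sum: -4·-1.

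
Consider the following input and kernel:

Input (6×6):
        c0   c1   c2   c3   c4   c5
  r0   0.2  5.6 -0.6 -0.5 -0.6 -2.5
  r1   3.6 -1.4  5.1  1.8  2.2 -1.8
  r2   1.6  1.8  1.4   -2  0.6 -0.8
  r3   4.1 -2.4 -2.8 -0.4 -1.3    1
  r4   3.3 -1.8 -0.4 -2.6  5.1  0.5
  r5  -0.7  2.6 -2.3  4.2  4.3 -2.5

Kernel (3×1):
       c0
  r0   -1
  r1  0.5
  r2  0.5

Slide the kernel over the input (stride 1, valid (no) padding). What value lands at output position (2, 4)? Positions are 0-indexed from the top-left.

1.3

The receptive field on the input at this output position is [0.6 / -1.3 / 5.1]. Elementwise product with the kernel and sum: 0.6·-1 + -1.3·0.5 + 5.1·0.5.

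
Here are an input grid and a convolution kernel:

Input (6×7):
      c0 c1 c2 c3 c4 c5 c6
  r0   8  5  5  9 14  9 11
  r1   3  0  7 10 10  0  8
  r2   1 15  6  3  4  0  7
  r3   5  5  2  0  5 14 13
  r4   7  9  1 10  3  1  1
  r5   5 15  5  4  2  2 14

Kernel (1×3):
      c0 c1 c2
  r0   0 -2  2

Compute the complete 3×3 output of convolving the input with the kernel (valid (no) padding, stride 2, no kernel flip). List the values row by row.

0 10 4
-18 2 14
-16 -14 0

Output[0,0]: The receptive field on the input at this output position is [8 5 5]. Elementwise product with the kernel and sum: 5·-2 + 5·2.
Output[0,1]: The receptive field on the input at this output position is [5 9 14]. Elementwise product with the kernel and sum: 9·-2 + 14·2.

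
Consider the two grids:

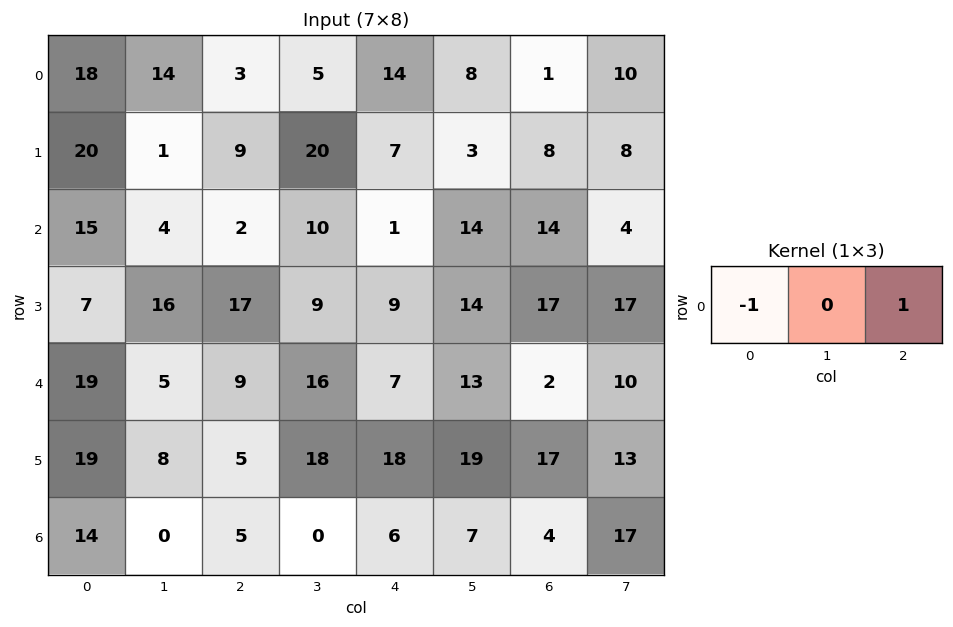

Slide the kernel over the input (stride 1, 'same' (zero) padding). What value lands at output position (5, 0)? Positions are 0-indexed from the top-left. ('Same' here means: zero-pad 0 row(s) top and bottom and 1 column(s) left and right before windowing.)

8

The receptive field on the zero-padded input at this output position is [0 19 8]. Elementwise product with the kernel and sum: 0·-1 + 8·1.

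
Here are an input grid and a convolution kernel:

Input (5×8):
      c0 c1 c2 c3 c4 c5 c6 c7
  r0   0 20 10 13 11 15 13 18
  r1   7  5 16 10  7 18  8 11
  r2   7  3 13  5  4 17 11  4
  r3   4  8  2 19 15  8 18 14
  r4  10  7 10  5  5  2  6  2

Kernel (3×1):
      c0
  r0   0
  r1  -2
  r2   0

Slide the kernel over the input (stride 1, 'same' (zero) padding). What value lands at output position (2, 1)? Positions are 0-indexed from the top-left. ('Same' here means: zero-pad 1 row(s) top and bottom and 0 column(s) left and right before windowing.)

-6

The receptive field on the zero-padded input at this output position is [5 / 3 / 8]. Elementwise product with the kernel and sum: 3·-2.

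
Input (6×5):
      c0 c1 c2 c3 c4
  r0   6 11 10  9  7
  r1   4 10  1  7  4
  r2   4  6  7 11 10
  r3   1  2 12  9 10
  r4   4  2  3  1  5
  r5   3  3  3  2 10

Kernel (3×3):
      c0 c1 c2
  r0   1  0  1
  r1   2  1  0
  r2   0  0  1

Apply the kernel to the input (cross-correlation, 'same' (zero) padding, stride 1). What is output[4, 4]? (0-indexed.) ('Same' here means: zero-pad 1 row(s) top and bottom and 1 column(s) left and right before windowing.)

16

The receptive field on the zero-padded input at this output position is [9 10 0 / 1 5 0 / 2 10 0]. Elementwise product with the kernel and sum: 9·1 + 0·1 + 1·2 + 5·1 + 0·1.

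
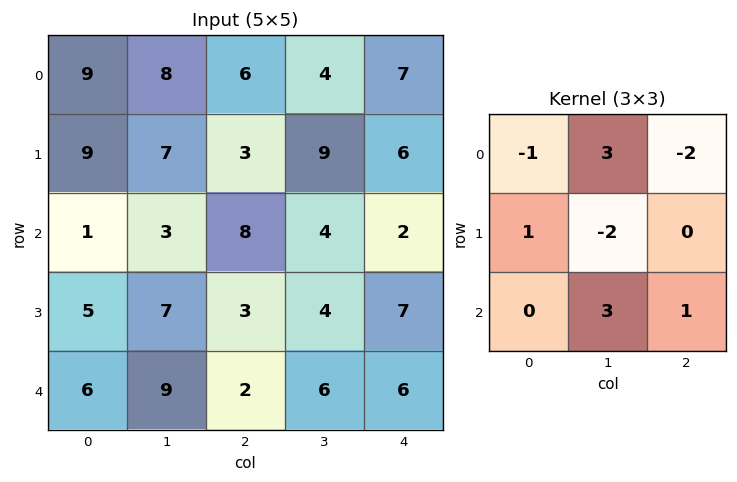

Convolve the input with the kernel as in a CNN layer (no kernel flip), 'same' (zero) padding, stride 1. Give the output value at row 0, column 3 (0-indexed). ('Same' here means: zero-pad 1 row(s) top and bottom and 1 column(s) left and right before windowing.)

31

The receptive field on the zero-padded input at this output position is [0 0 0 / 6 4 7 / 3 9 6]. Elementwise product with the kernel and sum: 0·-1 + 0·3 + 0·-2 + 6·1 + 4·-2 + 9·3 + 6·1.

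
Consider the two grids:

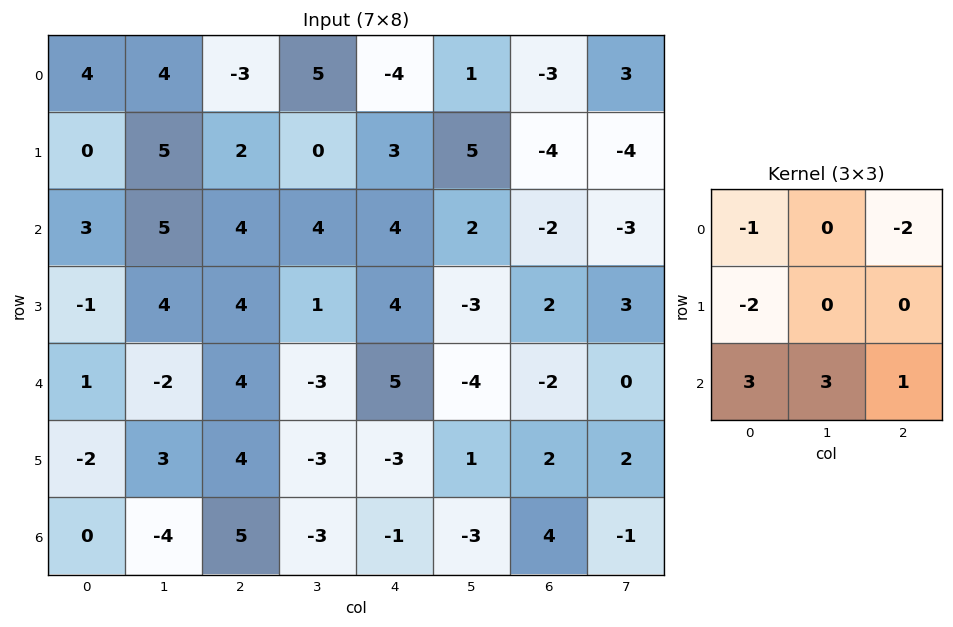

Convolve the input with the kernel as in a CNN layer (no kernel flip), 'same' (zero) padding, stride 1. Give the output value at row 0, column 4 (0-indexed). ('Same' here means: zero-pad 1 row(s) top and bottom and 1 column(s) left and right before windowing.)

The receptive field on the zero-padded input at this output position is [0 0 0 / 5 -4 1 / 0 3 5]. Elementwise product with the kernel and sum: 0·-1 + 0·-2 + 5·-2 + 0·3 + 3·3 + 5·1.

4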